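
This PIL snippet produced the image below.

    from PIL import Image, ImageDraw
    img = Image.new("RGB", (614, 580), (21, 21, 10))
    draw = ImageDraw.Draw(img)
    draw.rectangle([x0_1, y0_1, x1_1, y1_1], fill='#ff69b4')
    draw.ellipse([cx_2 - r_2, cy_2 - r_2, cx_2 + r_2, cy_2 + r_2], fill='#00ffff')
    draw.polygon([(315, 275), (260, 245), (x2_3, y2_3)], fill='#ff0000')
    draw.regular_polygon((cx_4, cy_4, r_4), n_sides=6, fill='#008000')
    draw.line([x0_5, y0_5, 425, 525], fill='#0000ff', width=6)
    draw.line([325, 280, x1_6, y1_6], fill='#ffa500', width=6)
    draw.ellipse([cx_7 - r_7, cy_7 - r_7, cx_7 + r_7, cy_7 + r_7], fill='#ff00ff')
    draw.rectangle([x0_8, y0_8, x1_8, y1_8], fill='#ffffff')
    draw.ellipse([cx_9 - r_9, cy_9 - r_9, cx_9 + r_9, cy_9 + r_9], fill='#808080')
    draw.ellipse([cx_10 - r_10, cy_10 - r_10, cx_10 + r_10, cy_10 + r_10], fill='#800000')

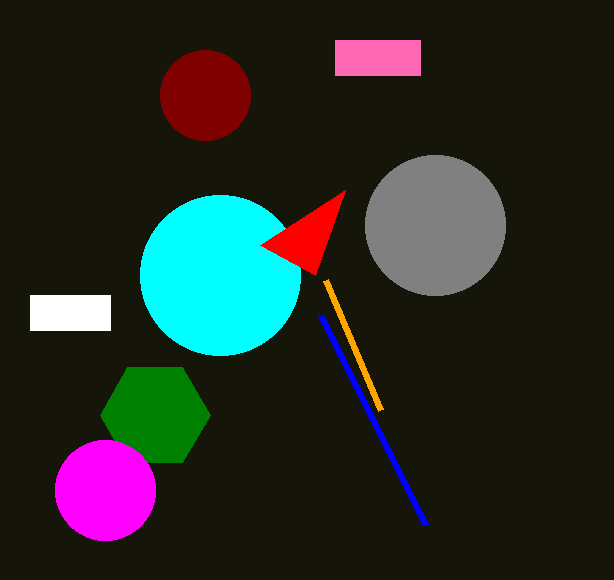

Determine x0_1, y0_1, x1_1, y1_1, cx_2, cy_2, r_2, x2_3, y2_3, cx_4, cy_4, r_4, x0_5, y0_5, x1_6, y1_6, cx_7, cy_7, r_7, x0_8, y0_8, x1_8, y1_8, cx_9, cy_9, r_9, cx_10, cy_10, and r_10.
x0_1 = 335; y0_1 = 40; x1_1 = 420; y1_1 = 75; cx_2 = 220; cy_2 = 275; r_2 = 80; x2_3 = 345; y2_3 = 190; cx_4 = 155; cy_4 = 415; r_4 = 55; x0_5 = 320; y0_5 = 315; x1_6 = 380; y1_6 = 410; cx_7 = 105; cy_7 = 490; r_7 = 50; x0_8 = 30; y0_8 = 295; x1_8 = 110; y1_8 = 330; cx_9 = 435; cy_9 = 225; r_9 = 70; cx_10 = 205; cy_10 = 95; r_10 = 45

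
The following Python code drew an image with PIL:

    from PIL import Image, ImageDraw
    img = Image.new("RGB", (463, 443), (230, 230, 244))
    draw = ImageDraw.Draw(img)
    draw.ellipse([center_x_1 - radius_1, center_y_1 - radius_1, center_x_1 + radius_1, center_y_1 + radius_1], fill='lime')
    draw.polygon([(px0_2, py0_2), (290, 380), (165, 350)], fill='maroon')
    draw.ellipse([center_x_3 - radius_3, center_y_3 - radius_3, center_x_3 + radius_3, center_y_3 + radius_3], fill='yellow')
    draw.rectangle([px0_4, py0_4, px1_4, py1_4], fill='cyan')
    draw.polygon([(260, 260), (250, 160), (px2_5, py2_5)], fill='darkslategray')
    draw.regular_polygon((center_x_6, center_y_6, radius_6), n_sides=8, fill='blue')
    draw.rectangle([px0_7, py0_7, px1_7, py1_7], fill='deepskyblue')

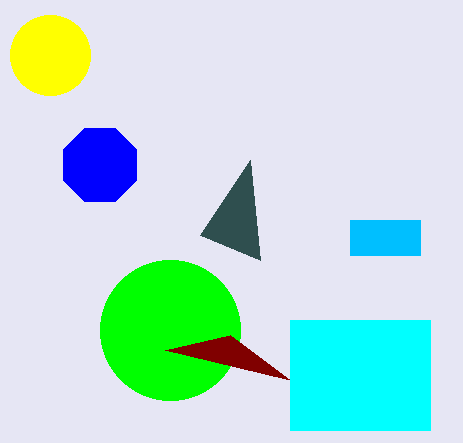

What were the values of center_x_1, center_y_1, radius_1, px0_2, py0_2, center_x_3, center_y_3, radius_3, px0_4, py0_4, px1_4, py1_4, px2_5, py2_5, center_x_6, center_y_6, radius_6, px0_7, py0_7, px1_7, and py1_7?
center_x_1 = 170
center_y_1 = 330
radius_1 = 70
px0_2 = 230
py0_2 = 335
center_x_3 = 50
center_y_3 = 55
radius_3 = 40
px0_4 = 290
py0_4 = 320
px1_4 = 430
py1_4 = 430
px2_5 = 200
py2_5 = 235
center_x_6 = 100
center_y_6 = 165
radius_6 = 40
px0_7 = 350
py0_7 = 220
px1_7 = 420
py1_7 = 255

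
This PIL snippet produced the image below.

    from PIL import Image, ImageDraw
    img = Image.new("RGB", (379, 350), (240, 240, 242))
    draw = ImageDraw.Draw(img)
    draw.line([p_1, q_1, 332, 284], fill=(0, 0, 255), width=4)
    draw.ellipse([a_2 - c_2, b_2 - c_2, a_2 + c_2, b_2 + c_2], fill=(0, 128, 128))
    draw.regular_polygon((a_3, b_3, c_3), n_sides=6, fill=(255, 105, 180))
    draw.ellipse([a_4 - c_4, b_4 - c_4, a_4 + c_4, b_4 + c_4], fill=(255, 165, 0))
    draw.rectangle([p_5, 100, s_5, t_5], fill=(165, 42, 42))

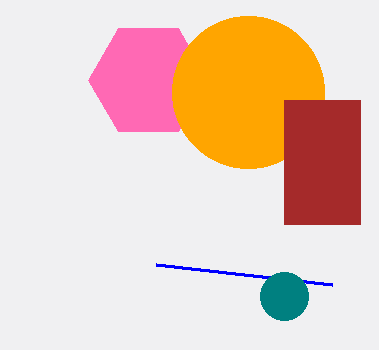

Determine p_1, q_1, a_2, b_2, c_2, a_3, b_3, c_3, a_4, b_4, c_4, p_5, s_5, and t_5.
p_1 = 156, q_1 = 264, a_2 = 284, b_2 = 296, c_2 = 24, a_3 = 148, b_3 = 80, c_3 = 60, a_4 = 248, b_4 = 92, c_4 = 76, p_5 = 284, s_5 = 360, t_5 = 224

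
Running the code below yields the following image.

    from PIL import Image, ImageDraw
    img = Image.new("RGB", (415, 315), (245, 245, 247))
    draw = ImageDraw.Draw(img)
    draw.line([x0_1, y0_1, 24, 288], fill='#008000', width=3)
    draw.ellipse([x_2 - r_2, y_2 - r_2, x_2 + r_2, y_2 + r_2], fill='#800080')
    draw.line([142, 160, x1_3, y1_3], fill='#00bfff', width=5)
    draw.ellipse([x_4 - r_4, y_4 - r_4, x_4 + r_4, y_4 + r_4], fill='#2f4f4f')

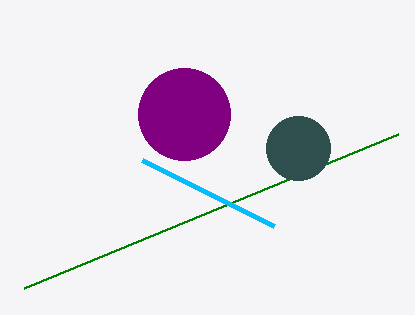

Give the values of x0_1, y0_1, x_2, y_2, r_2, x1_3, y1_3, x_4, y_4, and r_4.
x0_1 = 398
y0_1 = 134
x_2 = 184
y_2 = 114
r_2 = 46
x1_3 = 274
y1_3 = 226
x_4 = 298
y_4 = 148
r_4 = 32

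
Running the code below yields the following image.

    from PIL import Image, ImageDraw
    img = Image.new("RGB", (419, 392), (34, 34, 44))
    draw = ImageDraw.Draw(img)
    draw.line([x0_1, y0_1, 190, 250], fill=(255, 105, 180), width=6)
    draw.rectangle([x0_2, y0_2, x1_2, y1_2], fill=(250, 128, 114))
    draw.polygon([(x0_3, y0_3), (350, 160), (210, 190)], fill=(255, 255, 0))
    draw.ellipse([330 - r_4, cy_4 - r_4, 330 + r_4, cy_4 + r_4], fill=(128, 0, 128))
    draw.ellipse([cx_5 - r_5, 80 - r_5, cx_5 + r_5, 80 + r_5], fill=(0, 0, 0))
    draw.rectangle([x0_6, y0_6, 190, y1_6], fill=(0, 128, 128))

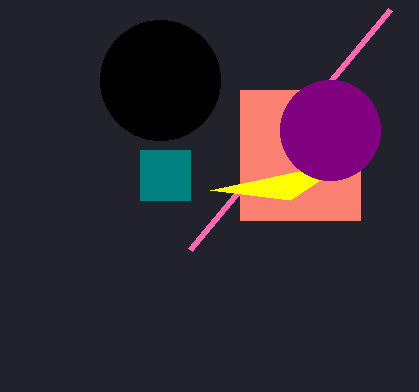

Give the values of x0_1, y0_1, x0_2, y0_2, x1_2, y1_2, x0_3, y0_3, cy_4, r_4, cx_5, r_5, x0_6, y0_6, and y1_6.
x0_1 = 390, y0_1 = 10, x0_2 = 240, y0_2 = 90, x1_2 = 360, y1_2 = 220, x0_3 = 290, y0_3 = 200, cy_4 = 130, r_4 = 50, cx_5 = 160, r_5 = 60, x0_6 = 140, y0_6 = 150, y1_6 = 200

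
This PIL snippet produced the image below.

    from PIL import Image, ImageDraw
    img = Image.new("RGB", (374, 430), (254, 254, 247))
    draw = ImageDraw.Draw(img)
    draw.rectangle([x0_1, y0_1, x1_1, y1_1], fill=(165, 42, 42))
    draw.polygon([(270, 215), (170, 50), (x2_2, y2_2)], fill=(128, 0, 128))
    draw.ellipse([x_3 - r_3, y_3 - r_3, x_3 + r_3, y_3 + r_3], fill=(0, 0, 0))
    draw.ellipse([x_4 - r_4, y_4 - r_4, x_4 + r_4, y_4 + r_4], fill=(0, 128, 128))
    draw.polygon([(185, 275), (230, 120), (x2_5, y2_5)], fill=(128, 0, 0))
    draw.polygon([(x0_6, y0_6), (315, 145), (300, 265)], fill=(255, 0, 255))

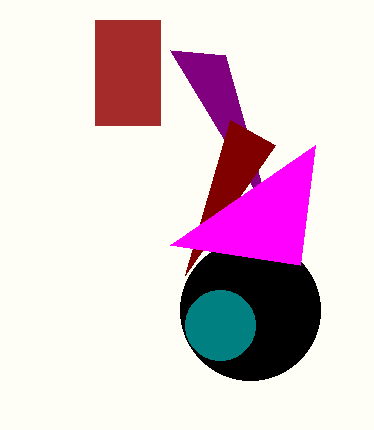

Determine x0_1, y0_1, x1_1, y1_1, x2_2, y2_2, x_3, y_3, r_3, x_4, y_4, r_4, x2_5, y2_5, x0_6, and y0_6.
x0_1 = 95; y0_1 = 20; x1_1 = 160; y1_1 = 125; x2_2 = 225; y2_2 = 55; x_3 = 250; y_3 = 310; r_3 = 70; x_4 = 220; y_4 = 325; r_4 = 35; x2_5 = 275; y2_5 = 145; x0_6 = 170; y0_6 = 245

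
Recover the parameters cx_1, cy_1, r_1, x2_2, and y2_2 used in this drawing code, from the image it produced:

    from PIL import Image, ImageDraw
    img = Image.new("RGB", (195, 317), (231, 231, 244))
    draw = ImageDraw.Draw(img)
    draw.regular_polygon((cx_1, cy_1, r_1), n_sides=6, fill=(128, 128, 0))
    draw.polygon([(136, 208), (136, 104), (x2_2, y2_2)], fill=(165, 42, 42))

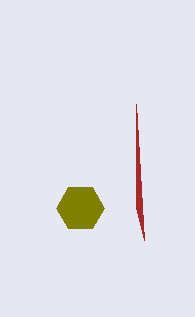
cx_1 = 80
cy_1 = 208
r_1 = 24
x2_2 = 144
y2_2 = 240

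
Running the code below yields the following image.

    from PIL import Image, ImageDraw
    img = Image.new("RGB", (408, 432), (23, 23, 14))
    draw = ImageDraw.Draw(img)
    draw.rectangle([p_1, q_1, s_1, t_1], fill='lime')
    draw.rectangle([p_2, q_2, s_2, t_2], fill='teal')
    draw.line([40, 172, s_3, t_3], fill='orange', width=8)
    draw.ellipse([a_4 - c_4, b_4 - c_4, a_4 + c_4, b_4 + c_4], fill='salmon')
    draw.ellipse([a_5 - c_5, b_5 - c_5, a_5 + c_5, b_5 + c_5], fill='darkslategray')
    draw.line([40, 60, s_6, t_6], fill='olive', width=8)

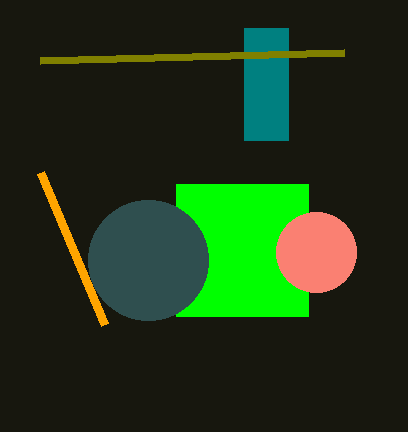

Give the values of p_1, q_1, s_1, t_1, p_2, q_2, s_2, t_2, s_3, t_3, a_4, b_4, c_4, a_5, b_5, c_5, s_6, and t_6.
p_1 = 176, q_1 = 184, s_1 = 308, t_1 = 316, p_2 = 244, q_2 = 28, s_2 = 288, t_2 = 140, s_3 = 104, t_3 = 324, a_4 = 316, b_4 = 252, c_4 = 40, a_5 = 148, b_5 = 260, c_5 = 60, s_6 = 344, t_6 = 52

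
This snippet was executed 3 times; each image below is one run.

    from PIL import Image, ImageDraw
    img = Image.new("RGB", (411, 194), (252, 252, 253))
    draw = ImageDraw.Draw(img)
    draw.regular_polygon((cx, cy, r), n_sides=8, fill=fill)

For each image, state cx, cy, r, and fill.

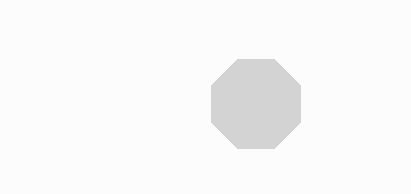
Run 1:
cx = 256
cy = 104
r = 48
fill = 'lightgray'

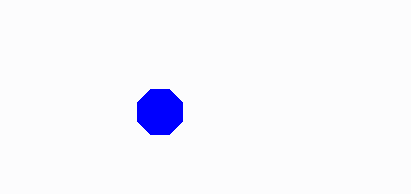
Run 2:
cx = 160
cy = 112
r = 24
fill = 'blue'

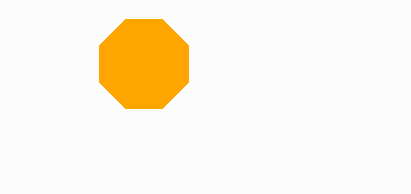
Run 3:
cx = 144, cy = 64, r = 48, fill = 'orange'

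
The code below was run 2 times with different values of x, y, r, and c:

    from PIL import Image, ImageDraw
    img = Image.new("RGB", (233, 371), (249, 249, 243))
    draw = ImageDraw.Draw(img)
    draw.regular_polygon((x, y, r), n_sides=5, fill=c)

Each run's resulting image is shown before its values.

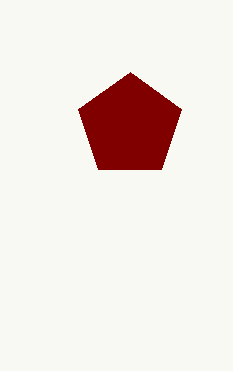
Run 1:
x = 130; y = 126; r = 54; c = 'maroon'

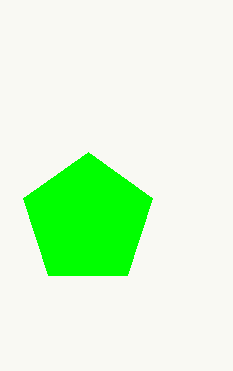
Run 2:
x = 88; y = 220; r = 68; c = 'lime'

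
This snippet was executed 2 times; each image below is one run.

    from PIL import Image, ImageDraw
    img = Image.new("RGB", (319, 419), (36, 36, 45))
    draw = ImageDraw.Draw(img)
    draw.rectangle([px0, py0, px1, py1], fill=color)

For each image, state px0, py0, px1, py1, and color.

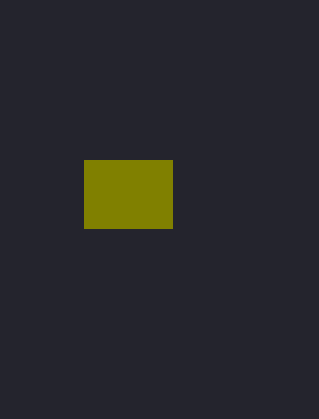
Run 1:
px0 = 84; py0 = 160; px1 = 172; py1 = 228; color = 'olive'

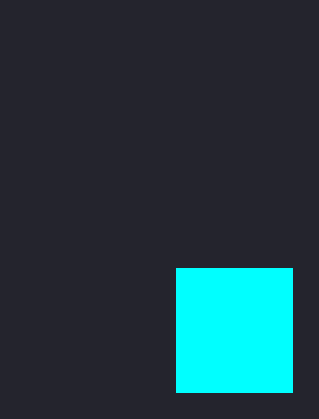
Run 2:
px0 = 176; py0 = 268; px1 = 292; py1 = 392; color = 'cyan'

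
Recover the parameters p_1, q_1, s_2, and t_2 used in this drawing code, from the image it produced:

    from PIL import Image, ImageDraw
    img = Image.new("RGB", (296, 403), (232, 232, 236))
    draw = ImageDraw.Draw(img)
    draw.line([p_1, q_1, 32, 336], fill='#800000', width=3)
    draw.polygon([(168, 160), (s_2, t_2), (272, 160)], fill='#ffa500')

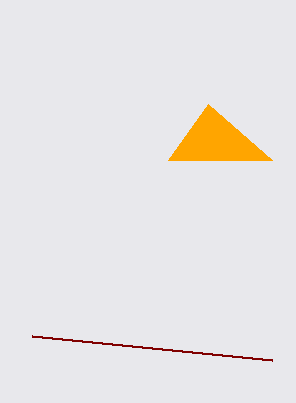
p_1 = 272, q_1 = 360, s_2 = 208, t_2 = 104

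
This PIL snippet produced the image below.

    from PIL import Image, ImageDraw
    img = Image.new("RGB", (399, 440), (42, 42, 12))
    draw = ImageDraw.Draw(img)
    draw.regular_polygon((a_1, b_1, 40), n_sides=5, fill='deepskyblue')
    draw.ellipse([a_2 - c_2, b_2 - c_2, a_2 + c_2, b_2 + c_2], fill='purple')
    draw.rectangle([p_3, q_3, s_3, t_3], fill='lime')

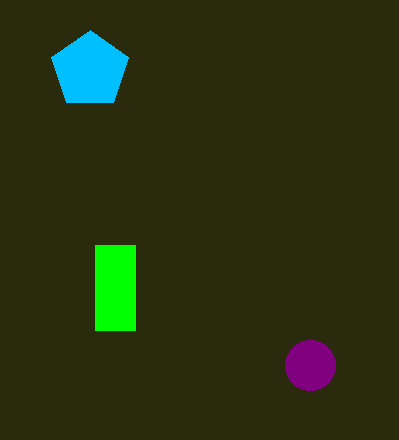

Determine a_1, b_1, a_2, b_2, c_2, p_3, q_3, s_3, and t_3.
a_1 = 90; b_1 = 70; a_2 = 310; b_2 = 365; c_2 = 25; p_3 = 95; q_3 = 245; s_3 = 135; t_3 = 330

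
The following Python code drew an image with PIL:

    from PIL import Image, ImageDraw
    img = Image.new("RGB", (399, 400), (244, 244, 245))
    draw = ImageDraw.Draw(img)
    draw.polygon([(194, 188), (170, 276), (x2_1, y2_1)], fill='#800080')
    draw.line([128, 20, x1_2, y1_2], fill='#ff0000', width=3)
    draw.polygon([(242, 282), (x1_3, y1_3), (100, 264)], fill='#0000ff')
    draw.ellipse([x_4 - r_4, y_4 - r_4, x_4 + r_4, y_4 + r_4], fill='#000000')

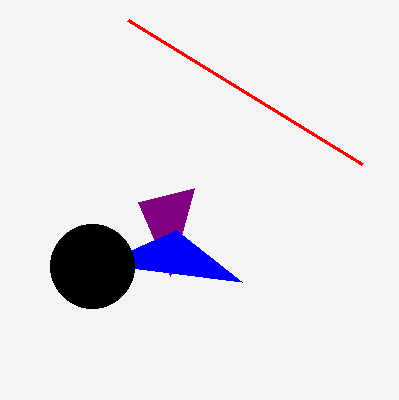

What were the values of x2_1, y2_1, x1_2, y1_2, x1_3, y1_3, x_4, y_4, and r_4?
x2_1 = 138; y2_1 = 202; x1_2 = 362; y1_2 = 164; x1_3 = 176; y1_3 = 230; x_4 = 92; y_4 = 266; r_4 = 42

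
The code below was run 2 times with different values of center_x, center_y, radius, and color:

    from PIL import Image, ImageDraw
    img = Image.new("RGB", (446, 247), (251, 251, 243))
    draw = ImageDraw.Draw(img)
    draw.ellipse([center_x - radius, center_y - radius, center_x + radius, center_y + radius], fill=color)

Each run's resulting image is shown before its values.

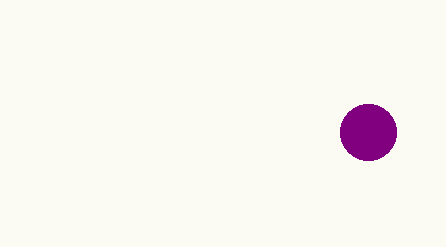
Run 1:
center_x = 368
center_y = 132
radius = 28
color = 'purple'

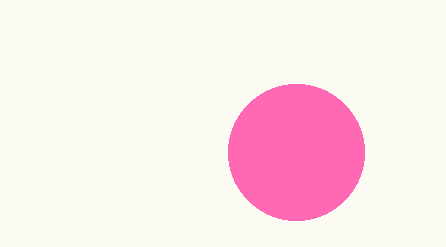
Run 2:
center_x = 296
center_y = 152
radius = 68
color = 'hotpink'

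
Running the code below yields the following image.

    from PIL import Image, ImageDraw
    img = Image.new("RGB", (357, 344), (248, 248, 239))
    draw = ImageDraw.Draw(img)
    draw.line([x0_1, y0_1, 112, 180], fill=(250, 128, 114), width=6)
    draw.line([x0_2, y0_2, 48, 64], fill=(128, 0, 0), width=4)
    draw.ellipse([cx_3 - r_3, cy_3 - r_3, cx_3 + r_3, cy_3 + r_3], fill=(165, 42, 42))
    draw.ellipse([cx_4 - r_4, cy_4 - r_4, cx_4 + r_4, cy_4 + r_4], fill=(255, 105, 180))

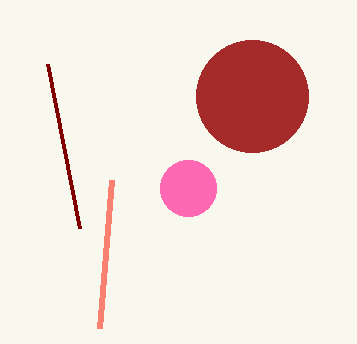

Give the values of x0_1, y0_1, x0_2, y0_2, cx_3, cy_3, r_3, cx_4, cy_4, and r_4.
x0_1 = 100, y0_1 = 328, x0_2 = 80, y0_2 = 228, cx_3 = 252, cy_3 = 96, r_3 = 56, cx_4 = 188, cy_4 = 188, r_4 = 28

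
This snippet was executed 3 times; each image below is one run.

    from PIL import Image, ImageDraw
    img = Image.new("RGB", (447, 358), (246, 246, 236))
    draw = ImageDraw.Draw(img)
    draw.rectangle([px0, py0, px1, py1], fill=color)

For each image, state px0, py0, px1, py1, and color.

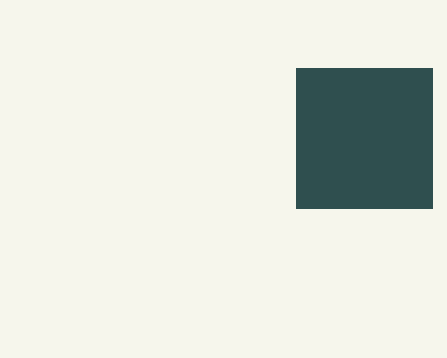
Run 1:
px0 = 296; py0 = 68; px1 = 432; py1 = 208; color = 'darkslategray'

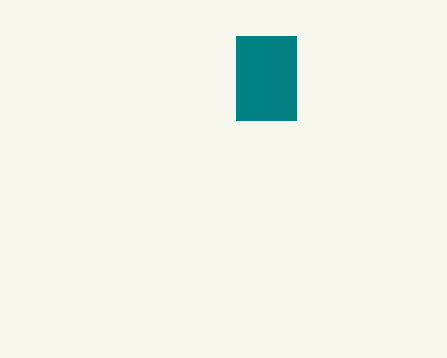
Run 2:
px0 = 236; py0 = 36; px1 = 296; py1 = 120; color = 'teal'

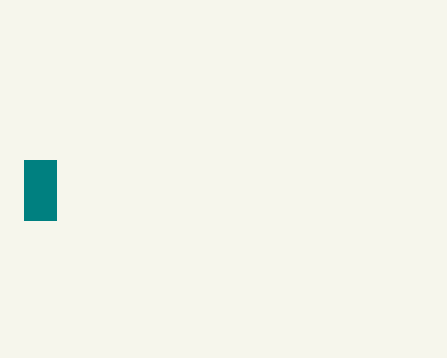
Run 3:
px0 = 24; py0 = 160; px1 = 56; py1 = 220; color = 'teal'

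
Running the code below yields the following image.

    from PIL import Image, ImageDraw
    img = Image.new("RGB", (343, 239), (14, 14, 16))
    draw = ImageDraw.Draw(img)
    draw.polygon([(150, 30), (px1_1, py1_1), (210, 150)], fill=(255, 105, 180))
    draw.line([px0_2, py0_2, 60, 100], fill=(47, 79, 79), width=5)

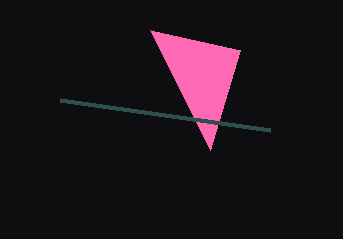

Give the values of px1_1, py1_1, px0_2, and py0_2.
px1_1 = 240, py1_1 = 50, px0_2 = 270, py0_2 = 130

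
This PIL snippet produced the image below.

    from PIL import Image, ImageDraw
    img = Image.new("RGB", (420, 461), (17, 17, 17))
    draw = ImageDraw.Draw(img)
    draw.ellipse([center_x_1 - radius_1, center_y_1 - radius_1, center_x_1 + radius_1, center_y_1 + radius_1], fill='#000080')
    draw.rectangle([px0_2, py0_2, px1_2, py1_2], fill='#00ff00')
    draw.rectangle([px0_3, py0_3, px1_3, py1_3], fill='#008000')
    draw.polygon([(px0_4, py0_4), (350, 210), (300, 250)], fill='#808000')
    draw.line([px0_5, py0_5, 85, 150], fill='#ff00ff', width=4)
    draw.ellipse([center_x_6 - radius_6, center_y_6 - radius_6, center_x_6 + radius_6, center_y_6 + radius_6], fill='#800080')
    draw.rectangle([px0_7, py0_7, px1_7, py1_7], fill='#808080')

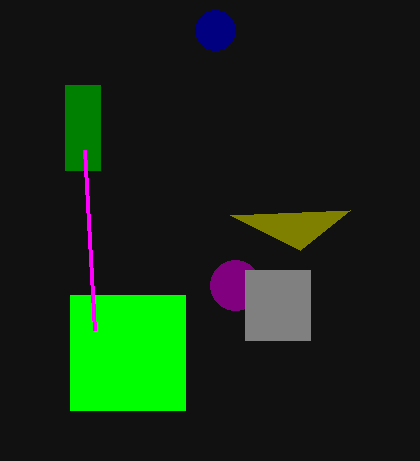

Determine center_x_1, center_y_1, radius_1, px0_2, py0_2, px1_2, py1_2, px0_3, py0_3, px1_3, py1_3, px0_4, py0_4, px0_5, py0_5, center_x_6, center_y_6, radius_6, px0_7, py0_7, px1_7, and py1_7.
center_x_1 = 215
center_y_1 = 30
radius_1 = 20
px0_2 = 70
py0_2 = 295
px1_2 = 185
py1_2 = 410
px0_3 = 65
py0_3 = 85
px1_3 = 100
py1_3 = 170
px0_4 = 230
py0_4 = 215
px0_5 = 95
py0_5 = 330
center_x_6 = 235
center_y_6 = 285
radius_6 = 25
px0_7 = 245
py0_7 = 270
px1_7 = 310
py1_7 = 340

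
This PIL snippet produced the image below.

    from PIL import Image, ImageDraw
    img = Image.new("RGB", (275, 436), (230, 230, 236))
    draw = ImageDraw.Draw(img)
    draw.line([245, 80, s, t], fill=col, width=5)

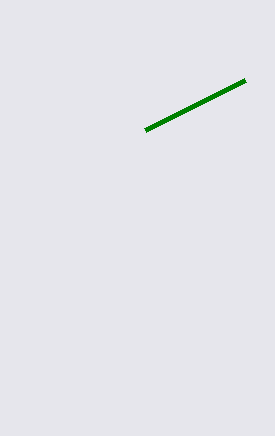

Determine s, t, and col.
s = 145; t = 130; col = 'green'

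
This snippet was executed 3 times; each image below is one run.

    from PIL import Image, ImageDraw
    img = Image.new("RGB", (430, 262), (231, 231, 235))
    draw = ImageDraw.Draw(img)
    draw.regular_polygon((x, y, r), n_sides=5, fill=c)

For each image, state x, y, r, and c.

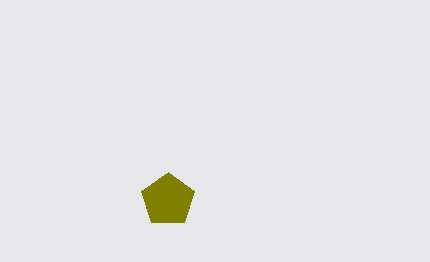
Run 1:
x = 168; y = 200; r = 28; c = 'olive'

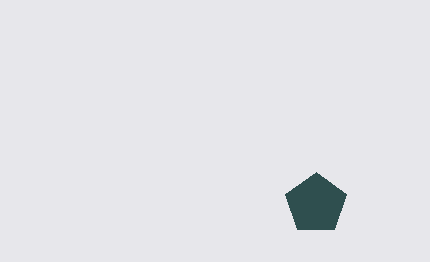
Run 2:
x = 316
y = 204
r = 32
c = 'darkslategray'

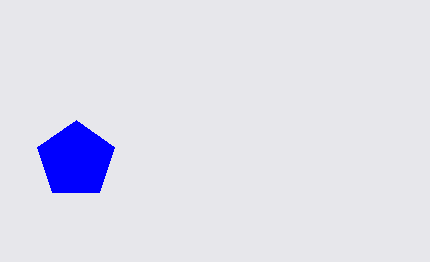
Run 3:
x = 76
y = 160
r = 40
c = 'blue'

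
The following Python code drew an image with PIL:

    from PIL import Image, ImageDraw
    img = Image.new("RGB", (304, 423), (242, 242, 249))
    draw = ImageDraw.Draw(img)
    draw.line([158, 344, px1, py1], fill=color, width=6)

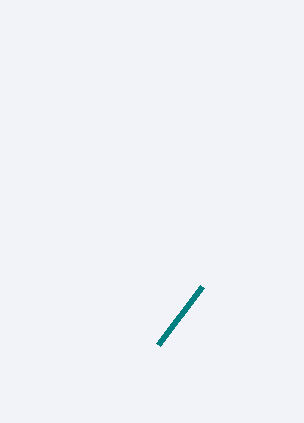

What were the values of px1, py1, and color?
px1 = 202
py1 = 286
color = 'teal'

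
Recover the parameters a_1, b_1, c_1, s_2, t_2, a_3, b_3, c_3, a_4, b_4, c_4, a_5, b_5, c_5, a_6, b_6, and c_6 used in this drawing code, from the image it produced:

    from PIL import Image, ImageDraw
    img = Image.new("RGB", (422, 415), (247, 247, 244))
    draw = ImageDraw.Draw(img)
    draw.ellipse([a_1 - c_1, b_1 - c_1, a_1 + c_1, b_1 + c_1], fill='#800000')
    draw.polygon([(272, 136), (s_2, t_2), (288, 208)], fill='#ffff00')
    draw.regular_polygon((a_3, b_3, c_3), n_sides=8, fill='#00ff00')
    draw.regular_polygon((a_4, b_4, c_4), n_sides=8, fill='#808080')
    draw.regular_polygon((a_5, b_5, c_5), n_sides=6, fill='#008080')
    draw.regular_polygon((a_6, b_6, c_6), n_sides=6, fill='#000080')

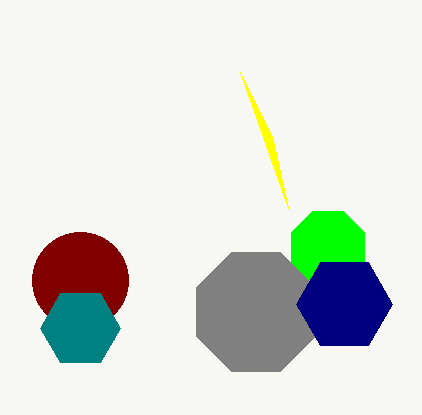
a_1 = 80; b_1 = 280; c_1 = 48; s_2 = 240; t_2 = 72; a_3 = 328; b_3 = 248; c_3 = 40; a_4 = 256; b_4 = 312; c_4 = 64; a_5 = 80; b_5 = 328; c_5 = 40; a_6 = 344; b_6 = 304; c_6 = 48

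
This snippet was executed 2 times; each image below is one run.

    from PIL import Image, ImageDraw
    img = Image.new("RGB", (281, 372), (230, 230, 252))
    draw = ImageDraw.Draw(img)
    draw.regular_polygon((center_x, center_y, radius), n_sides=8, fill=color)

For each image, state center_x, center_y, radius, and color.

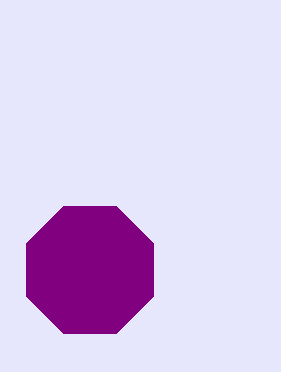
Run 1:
center_x = 90, center_y = 270, radius = 69, color = 'purple'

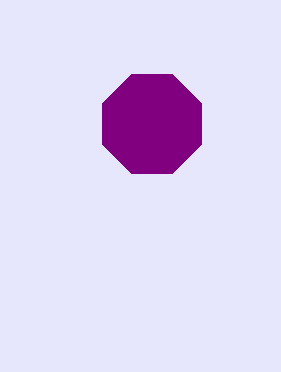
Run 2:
center_x = 152
center_y = 124
radius = 54
color = 'purple'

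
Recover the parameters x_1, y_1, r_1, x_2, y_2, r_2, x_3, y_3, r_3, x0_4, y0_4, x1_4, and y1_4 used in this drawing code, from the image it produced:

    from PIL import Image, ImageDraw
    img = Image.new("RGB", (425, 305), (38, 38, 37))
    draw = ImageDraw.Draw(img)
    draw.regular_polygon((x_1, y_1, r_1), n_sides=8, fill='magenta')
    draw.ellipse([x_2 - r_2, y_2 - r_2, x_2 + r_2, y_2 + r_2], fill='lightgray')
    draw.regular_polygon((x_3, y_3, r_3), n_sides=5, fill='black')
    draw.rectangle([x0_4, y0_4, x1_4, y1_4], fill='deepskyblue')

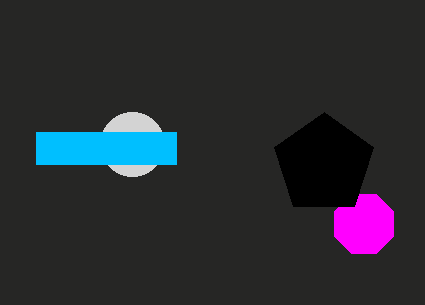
x_1 = 364, y_1 = 224, r_1 = 32, x_2 = 132, y_2 = 144, r_2 = 32, x_3 = 324, y_3 = 164, r_3 = 52, x0_4 = 36, y0_4 = 132, x1_4 = 176, y1_4 = 164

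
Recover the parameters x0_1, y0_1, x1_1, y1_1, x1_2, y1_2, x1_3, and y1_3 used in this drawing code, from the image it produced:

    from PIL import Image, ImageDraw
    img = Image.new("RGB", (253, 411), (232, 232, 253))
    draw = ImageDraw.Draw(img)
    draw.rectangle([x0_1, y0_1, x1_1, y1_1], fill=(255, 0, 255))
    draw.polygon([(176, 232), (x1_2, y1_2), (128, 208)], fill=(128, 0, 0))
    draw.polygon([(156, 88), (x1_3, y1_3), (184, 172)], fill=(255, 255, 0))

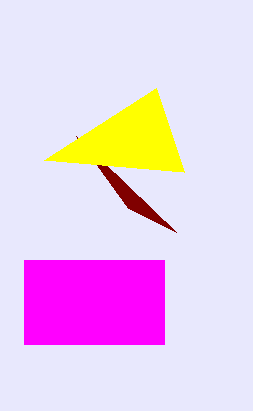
x0_1 = 24, y0_1 = 260, x1_1 = 164, y1_1 = 344, x1_2 = 76, y1_2 = 136, x1_3 = 44, y1_3 = 160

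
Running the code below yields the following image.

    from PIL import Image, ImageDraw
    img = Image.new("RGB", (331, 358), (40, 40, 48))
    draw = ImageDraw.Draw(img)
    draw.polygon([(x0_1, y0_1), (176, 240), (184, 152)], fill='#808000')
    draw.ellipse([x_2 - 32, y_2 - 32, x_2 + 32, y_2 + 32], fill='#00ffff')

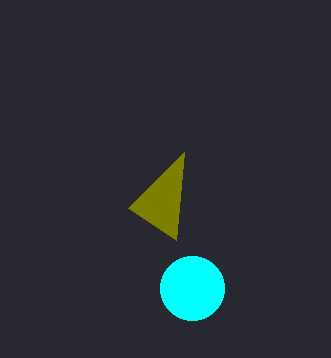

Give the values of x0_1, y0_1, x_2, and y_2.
x0_1 = 128; y0_1 = 208; x_2 = 192; y_2 = 288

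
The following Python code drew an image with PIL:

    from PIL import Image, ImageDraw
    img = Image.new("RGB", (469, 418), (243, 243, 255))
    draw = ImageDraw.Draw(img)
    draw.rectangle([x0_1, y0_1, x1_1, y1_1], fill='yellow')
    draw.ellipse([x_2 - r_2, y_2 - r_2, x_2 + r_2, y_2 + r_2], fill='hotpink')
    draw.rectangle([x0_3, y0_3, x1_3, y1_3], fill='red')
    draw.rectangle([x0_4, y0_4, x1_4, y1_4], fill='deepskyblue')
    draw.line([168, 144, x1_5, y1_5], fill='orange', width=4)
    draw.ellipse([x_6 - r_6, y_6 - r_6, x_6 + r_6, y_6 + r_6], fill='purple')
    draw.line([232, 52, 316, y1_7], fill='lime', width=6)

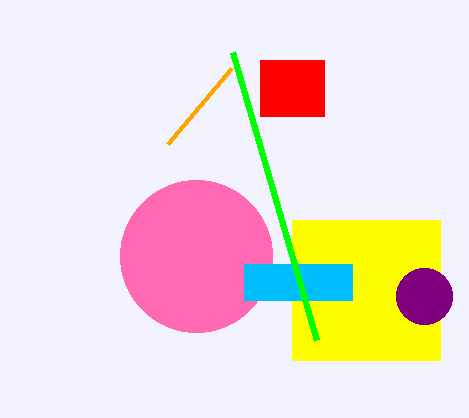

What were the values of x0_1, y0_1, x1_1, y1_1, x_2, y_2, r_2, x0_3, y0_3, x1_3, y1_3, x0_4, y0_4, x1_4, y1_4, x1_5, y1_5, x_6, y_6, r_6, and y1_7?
x0_1 = 292; y0_1 = 220; x1_1 = 440; y1_1 = 360; x_2 = 196; y_2 = 256; r_2 = 76; x0_3 = 260; y0_3 = 60; x1_3 = 324; y1_3 = 116; x0_4 = 244; y0_4 = 264; x1_4 = 352; y1_4 = 300; x1_5 = 232; y1_5 = 68; x_6 = 424; y_6 = 296; r_6 = 28; y1_7 = 340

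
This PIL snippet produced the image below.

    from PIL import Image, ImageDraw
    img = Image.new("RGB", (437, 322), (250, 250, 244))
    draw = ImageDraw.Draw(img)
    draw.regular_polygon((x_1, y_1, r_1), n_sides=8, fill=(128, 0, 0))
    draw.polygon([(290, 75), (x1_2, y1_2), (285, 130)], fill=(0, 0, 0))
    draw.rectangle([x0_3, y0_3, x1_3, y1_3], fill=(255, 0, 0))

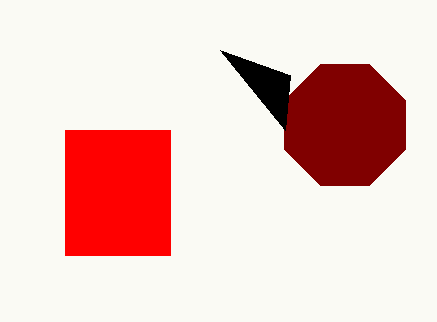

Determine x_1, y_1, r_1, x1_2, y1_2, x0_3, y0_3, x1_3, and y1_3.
x_1 = 345, y_1 = 125, r_1 = 65, x1_2 = 220, y1_2 = 50, x0_3 = 65, y0_3 = 130, x1_3 = 170, y1_3 = 255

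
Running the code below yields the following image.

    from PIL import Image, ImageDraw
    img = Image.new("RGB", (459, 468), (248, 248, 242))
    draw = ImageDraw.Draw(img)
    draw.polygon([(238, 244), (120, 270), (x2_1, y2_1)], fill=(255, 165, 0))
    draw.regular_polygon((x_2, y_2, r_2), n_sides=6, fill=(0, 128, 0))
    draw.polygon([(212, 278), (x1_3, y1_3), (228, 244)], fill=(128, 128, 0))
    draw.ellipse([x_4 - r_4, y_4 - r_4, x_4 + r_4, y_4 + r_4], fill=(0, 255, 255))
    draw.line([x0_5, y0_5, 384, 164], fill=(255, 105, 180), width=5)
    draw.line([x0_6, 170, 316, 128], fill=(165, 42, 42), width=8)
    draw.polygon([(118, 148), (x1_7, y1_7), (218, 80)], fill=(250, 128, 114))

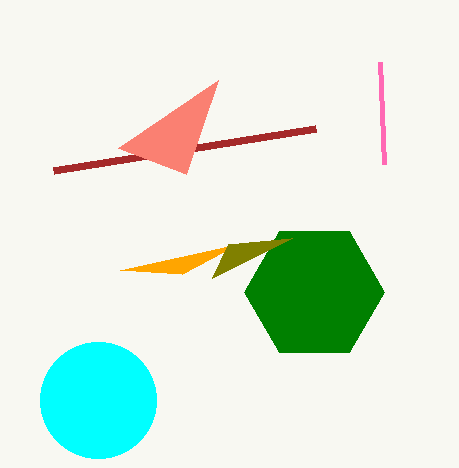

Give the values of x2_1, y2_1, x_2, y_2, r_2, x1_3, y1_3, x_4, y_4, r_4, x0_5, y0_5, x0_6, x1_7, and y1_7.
x2_1 = 182
y2_1 = 274
x_2 = 314
y_2 = 292
r_2 = 70
x1_3 = 292
y1_3 = 238
x_4 = 98
y_4 = 400
r_4 = 58
x0_5 = 380
y0_5 = 62
x0_6 = 54
x1_7 = 186
y1_7 = 174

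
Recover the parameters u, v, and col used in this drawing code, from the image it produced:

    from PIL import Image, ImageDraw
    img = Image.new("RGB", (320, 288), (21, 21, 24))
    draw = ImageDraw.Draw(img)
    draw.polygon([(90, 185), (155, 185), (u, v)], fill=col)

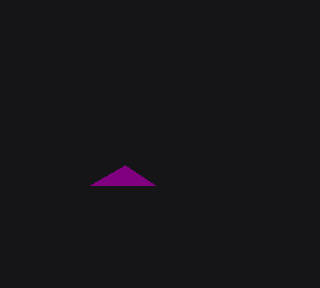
u = 125, v = 165, col = 'purple'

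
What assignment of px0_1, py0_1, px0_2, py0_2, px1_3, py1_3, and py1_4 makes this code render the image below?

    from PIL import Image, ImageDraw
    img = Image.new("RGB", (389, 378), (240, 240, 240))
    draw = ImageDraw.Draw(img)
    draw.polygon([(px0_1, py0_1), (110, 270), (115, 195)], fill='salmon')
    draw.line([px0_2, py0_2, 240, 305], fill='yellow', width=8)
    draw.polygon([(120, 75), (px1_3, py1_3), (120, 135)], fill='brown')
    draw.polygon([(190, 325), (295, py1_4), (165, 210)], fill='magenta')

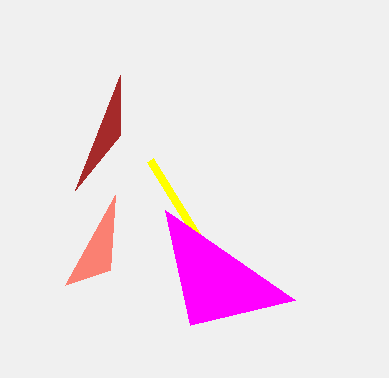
px0_1 = 65, py0_1 = 285, px0_2 = 150, py0_2 = 160, px1_3 = 75, py1_3 = 190, py1_4 = 300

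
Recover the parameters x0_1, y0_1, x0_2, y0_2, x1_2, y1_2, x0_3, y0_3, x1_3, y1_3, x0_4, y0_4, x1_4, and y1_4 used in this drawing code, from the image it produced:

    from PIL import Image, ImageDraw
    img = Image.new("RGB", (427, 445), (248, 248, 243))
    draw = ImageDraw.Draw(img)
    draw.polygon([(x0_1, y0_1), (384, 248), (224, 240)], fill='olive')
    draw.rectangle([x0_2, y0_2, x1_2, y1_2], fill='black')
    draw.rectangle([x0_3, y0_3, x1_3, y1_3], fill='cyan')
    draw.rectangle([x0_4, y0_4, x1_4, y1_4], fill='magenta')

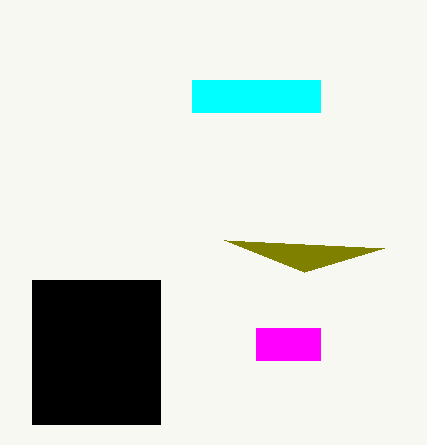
x0_1 = 304, y0_1 = 272, x0_2 = 32, y0_2 = 280, x1_2 = 160, y1_2 = 424, x0_3 = 192, y0_3 = 80, x1_3 = 320, y1_3 = 112, x0_4 = 256, y0_4 = 328, x1_4 = 320, y1_4 = 360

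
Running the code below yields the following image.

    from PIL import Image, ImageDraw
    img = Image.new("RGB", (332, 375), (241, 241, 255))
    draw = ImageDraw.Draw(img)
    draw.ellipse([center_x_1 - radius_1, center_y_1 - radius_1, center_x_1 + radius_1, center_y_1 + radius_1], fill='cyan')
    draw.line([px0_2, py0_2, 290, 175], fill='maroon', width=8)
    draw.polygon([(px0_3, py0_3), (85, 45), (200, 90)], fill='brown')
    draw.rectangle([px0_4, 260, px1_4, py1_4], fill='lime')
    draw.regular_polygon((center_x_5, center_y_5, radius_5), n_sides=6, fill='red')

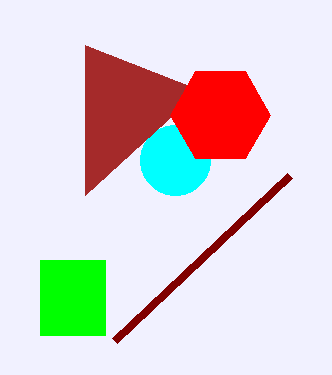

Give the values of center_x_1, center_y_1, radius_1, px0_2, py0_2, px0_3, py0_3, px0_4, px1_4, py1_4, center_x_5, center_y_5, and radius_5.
center_x_1 = 175
center_y_1 = 160
radius_1 = 35
px0_2 = 115
py0_2 = 340
px0_3 = 85
py0_3 = 195
px0_4 = 40
px1_4 = 105
py1_4 = 335
center_x_5 = 220
center_y_5 = 115
radius_5 = 50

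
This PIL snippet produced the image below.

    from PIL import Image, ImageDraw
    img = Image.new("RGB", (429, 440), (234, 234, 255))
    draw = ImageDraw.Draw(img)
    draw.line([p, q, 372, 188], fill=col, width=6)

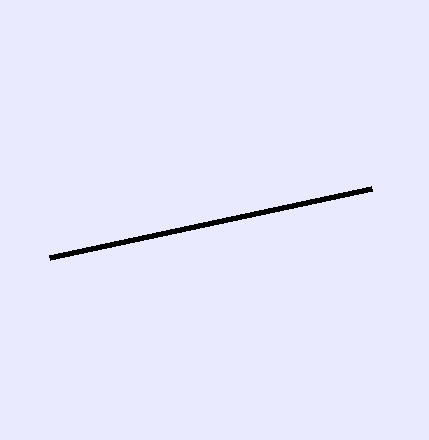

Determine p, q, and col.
p = 50; q = 257; col = 'black'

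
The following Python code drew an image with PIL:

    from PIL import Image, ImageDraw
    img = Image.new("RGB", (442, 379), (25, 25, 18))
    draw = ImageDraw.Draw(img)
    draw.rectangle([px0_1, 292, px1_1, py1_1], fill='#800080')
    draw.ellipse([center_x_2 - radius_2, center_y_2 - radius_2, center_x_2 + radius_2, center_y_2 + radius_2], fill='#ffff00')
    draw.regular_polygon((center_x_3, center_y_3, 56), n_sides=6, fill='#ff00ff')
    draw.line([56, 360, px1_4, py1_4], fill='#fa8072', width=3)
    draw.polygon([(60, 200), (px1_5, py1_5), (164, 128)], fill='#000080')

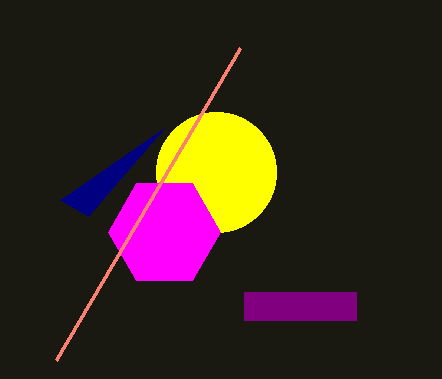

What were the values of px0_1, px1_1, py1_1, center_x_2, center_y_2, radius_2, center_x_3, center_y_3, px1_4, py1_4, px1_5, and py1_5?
px0_1 = 244
px1_1 = 356
py1_1 = 320
center_x_2 = 216
center_y_2 = 172
radius_2 = 60
center_x_3 = 164
center_y_3 = 232
px1_4 = 240
py1_4 = 48
px1_5 = 88
py1_5 = 216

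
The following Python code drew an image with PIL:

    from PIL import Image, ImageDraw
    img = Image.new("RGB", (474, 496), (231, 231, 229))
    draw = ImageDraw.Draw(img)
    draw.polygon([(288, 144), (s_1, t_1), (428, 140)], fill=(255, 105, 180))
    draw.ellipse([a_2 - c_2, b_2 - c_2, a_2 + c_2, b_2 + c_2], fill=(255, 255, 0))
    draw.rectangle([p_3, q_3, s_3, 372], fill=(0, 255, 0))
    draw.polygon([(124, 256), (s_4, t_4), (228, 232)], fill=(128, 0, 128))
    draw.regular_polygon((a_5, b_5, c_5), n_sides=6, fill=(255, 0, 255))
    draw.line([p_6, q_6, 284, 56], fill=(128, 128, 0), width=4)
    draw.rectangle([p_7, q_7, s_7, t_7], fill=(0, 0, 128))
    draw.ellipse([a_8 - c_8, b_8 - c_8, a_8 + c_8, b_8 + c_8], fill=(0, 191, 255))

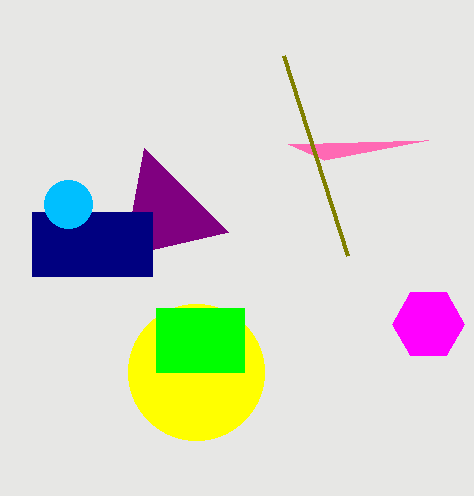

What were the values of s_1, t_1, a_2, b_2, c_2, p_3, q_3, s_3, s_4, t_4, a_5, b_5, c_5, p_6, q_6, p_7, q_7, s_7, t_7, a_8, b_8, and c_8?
s_1 = 324; t_1 = 160; a_2 = 196; b_2 = 372; c_2 = 68; p_3 = 156; q_3 = 308; s_3 = 244; s_4 = 144; t_4 = 148; a_5 = 428; b_5 = 324; c_5 = 36; p_6 = 348; q_6 = 256; p_7 = 32; q_7 = 212; s_7 = 152; t_7 = 276; a_8 = 68; b_8 = 204; c_8 = 24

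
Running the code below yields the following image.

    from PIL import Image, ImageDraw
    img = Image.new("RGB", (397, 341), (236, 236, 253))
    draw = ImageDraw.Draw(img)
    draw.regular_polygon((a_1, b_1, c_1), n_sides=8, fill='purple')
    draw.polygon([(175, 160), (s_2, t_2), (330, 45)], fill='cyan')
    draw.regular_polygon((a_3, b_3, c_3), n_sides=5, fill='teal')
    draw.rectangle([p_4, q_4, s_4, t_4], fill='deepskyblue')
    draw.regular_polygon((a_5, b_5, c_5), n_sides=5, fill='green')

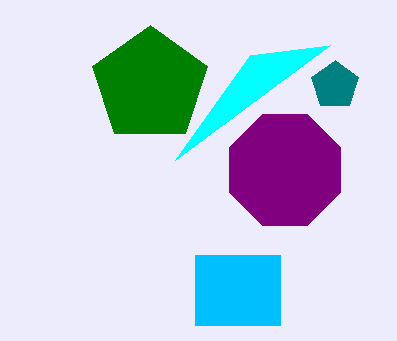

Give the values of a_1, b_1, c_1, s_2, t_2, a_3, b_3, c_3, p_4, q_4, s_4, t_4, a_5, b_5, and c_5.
a_1 = 285; b_1 = 170; c_1 = 60; s_2 = 250; t_2 = 55; a_3 = 335; b_3 = 85; c_3 = 25; p_4 = 195; q_4 = 255; s_4 = 280; t_4 = 325; a_5 = 150; b_5 = 85; c_5 = 60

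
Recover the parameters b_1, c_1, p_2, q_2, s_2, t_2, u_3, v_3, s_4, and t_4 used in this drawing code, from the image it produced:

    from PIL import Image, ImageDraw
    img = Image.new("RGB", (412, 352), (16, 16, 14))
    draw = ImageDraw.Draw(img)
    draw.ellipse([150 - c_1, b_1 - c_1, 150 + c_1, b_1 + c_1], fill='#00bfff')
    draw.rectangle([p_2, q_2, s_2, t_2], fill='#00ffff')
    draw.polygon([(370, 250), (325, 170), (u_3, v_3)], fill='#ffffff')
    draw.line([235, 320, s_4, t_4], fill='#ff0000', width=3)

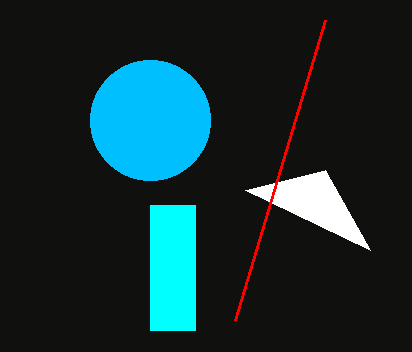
b_1 = 120, c_1 = 60, p_2 = 150, q_2 = 205, s_2 = 195, t_2 = 330, u_3 = 245, v_3 = 190, s_4 = 325, t_4 = 20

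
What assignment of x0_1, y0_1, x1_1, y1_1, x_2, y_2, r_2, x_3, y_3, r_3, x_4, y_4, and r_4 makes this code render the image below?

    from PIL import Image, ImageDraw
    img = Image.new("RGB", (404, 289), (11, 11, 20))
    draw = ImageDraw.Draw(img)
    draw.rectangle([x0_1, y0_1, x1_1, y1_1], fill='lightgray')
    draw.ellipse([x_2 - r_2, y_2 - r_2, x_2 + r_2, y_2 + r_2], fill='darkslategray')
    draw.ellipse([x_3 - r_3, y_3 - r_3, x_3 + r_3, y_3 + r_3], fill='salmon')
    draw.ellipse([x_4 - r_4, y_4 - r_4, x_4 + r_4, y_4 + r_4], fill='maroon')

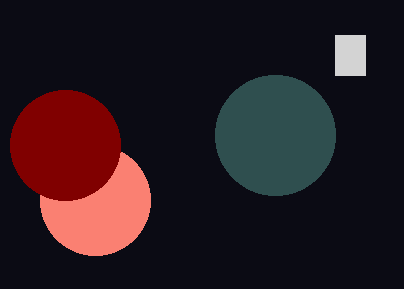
x0_1 = 335; y0_1 = 35; x1_1 = 365; y1_1 = 75; x_2 = 275; y_2 = 135; r_2 = 60; x_3 = 95; y_3 = 200; r_3 = 55; x_4 = 65; y_4 = 145; r_4 = 55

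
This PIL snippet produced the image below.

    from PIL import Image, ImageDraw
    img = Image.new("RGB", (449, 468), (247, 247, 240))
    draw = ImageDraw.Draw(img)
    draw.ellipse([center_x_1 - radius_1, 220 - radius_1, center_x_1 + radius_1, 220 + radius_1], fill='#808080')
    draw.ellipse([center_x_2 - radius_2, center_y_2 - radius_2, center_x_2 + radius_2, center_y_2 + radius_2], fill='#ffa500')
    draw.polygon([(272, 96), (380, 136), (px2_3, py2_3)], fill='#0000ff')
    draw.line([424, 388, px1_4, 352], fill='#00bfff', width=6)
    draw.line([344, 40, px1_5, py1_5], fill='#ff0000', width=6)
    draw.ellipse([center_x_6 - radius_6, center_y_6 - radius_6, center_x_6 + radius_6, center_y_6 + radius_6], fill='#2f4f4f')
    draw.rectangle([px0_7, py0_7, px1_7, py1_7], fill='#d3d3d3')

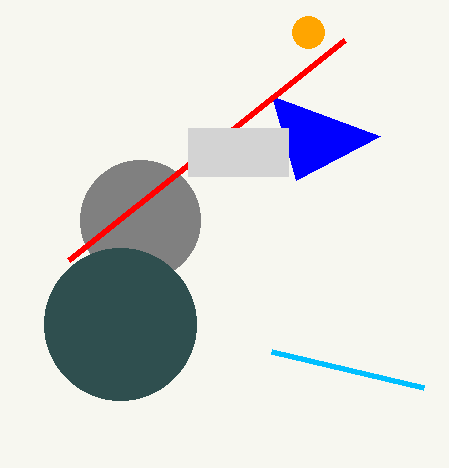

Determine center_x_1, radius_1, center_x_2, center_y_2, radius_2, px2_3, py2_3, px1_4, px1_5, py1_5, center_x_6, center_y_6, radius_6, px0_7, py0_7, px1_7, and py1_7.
center_x_1 = 140; radius_1 = 60; center_x_2 = 308; center_y_2 = 32; radius_2 = 16; px2_3 = 296; py2_3 = 180; px1_4 = 272; px1_5 = 68; py1_5 = 260; center_x_6 = 120; center_y_6 = 324; radius_6 = 76; px0_7 = 188; py0_7 = 128; px1_7 = 288; py1_7 = 176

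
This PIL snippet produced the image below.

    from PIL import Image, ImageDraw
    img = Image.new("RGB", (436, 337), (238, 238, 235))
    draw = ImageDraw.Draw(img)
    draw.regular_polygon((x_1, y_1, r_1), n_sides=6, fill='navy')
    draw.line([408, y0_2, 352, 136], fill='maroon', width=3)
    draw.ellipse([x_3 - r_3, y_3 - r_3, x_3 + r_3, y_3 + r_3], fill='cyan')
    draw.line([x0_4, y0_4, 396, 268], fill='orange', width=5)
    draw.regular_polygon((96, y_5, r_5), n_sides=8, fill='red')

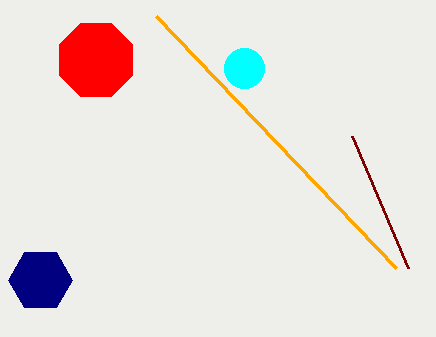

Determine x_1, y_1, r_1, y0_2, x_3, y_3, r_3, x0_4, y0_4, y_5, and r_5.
x_1 = 40; y_1 = 280; r_1 = 32; y0_2 = 268; x_3 = 244; y_3 = 68; r_3 = 20; x0_4 = 156; y0_4 = 16; y_5 = 60; r_5 = 40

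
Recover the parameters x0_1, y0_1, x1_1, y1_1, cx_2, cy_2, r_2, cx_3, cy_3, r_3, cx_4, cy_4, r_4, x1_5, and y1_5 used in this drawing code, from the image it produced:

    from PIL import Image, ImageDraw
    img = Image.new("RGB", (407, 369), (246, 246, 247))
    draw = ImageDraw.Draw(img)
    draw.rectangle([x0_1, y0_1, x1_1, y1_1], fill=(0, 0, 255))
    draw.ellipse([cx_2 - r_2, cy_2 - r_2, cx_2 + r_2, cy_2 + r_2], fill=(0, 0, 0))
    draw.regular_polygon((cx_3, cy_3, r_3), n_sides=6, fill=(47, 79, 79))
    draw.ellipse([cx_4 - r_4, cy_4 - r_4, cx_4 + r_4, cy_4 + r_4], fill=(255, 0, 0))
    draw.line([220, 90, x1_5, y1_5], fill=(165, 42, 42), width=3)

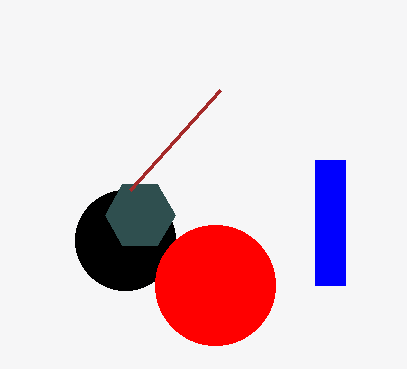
x0_1 = 315
y0_1 = 160
x1_1 = 345
y1_1 = 285
cx_2 = 125
cy_2 = 240
r_2 = 50
cx_3 = 140
cy_3 = 215
r_3 = 35
cx_4 = 215
cy_4 = 285
r_4 = 60
x1_5 = 130
y1_5 = 190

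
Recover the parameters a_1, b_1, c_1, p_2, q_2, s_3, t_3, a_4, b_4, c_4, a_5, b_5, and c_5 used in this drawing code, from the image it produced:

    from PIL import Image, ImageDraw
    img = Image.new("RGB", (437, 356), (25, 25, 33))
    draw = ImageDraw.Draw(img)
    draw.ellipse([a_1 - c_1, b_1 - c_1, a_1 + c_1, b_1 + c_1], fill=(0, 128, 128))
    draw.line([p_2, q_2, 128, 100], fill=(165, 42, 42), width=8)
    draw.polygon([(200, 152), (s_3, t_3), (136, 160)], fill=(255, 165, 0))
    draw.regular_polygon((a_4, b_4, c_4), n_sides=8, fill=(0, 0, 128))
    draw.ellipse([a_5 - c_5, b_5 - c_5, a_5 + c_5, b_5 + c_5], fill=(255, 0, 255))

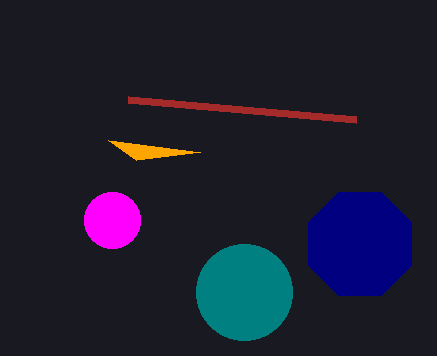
a_1 = 244
b_1 = 292
c_1 = 48
p_2 = 356
q_2 = 120
s_3 = 108
t_3 = 140
a_4 = 360
b_4 = 244
c_4 = 56
a_5 = 112
b_5 = 220
c_5 = 28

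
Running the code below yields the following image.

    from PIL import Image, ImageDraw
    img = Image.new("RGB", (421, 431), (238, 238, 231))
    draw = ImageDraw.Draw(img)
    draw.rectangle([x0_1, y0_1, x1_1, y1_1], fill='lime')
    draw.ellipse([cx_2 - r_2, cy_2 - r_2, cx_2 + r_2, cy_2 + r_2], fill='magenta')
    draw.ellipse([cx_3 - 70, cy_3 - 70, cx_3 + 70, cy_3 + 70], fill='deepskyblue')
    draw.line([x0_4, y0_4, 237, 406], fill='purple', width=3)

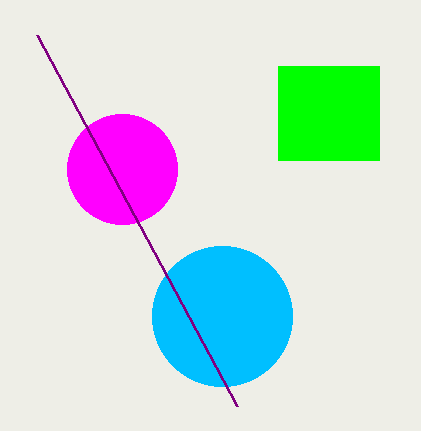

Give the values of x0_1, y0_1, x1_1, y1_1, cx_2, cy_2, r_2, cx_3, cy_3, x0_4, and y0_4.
x0_1 = 278; y0_1 = 66; x1_1 = 379; y1_1 = 160; cx_2 = 122; cy_2 = 169; r_2 = 55; cx_3 = 222; cy_3 = 316; x0_4 = 37; y0_4 = 35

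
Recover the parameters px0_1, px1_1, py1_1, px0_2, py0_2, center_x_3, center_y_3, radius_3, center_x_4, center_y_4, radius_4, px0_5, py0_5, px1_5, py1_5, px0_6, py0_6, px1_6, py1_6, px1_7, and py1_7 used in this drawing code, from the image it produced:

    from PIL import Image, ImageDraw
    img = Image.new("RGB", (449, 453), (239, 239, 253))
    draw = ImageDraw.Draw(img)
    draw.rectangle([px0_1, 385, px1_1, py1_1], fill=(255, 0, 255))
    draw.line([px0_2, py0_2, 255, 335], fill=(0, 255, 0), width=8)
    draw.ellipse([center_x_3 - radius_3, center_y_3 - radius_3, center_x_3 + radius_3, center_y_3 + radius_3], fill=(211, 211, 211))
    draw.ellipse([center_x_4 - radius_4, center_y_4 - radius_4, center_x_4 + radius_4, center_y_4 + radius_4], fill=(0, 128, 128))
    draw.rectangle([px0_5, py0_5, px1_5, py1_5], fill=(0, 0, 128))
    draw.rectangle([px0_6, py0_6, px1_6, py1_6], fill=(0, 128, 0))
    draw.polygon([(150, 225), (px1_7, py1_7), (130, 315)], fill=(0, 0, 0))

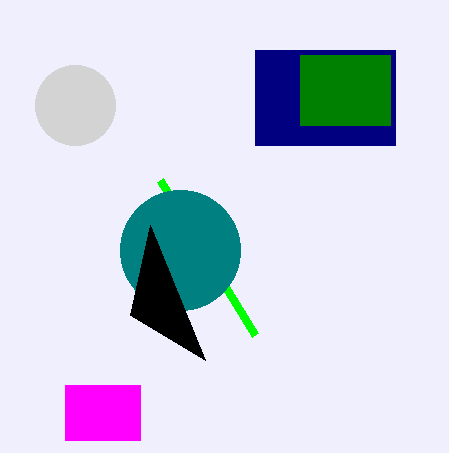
px0_1 = 65
px1_1 = 140
py1_1 = 440
px0_2 = 160
py0_2 = 180
center_x_3 = 75
center_y_3 = 105
radius_3 = 40
center_x_4 = 180
center_y_4 = 250
radius_4 = 60
px0_5 = 255
py0_5 = 50
px1_5 = 395
py1_5 = 145
px0_6 = 300
py0_6 = 55
px1_6 = 390
py1_6 = 125
px1_7 = 205
py1_7 = 360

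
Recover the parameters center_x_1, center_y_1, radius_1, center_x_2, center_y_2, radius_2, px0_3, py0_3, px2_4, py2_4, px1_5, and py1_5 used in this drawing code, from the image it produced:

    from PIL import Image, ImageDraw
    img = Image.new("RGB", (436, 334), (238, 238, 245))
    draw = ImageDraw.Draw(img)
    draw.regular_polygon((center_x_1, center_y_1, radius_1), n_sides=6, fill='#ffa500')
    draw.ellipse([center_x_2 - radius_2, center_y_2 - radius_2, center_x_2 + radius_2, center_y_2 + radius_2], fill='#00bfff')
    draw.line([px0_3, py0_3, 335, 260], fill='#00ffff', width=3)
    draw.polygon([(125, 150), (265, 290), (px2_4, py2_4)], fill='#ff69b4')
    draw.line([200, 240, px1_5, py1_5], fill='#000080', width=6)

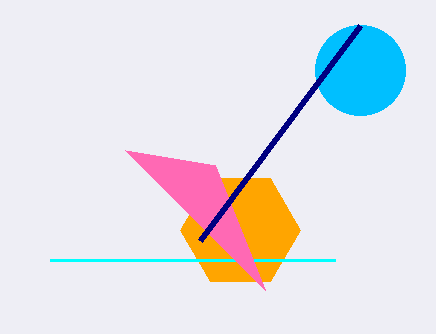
center_x_1 = 240, center_y_1 = 230, radius_1 = 60, center_x_2 = 360, center_y_2 = 70, radius_2 = 45, px0_3 = 50, py0_3 = 260, px2_4 = 215, py2_4 = 165, px1_5 = 360, py1_5 = 25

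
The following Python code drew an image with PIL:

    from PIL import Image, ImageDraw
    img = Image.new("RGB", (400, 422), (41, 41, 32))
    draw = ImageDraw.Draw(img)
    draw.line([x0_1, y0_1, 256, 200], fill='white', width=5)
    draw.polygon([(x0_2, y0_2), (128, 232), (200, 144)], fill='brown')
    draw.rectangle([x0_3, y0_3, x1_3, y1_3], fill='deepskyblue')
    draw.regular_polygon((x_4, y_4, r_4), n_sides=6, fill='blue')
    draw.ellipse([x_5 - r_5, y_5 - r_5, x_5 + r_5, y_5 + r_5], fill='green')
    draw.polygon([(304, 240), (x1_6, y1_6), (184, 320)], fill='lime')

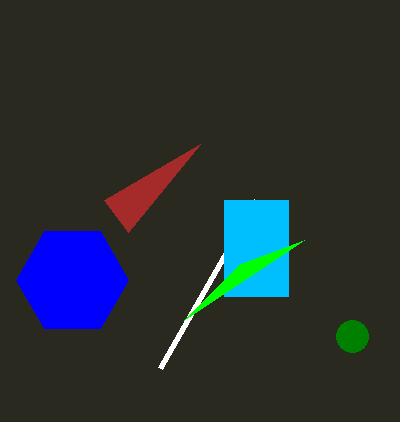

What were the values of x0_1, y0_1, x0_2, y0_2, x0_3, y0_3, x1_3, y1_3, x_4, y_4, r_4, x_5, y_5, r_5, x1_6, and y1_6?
x0_1 = 160, y0_1 = 368, x0_2 = 104, y0_2 = 200, x0_3 = 224, y0_3 = 200, x1_3 = 288, y1_3 = 296, x_4 = 72, y_4 = 280, r_4 = 56, x_5 = 352, y_5 = 336, r_5 = 16, x1_6 = 240, y1_6 = 264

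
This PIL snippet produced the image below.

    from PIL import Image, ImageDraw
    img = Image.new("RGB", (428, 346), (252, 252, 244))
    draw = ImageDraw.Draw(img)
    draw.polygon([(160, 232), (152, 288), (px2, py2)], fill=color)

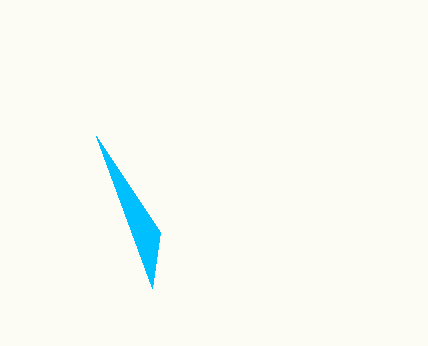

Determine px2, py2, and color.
px2 = 96; py2 = 136; color = 'deepskyblue'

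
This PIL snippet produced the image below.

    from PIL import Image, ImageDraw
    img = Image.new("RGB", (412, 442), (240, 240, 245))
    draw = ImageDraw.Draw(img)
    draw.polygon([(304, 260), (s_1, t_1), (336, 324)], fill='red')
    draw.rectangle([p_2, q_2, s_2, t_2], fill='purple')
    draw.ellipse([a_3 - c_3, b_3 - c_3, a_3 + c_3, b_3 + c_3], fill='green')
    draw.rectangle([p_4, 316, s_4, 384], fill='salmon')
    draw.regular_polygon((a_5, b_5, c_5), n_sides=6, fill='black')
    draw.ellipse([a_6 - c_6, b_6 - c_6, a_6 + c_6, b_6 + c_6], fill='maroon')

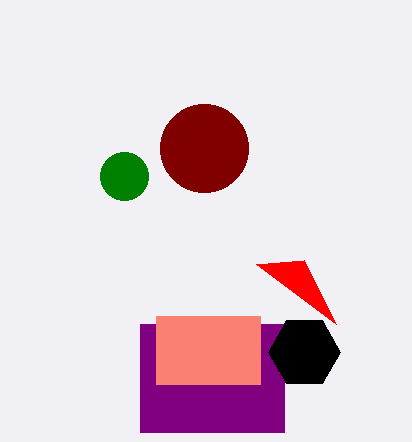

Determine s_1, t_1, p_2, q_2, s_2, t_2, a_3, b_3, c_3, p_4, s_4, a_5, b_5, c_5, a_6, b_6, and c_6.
s_1 = 256; t_1 = 264; p_2 = 140; q_2 = 324; s_2 = 284; t_2 = 432; a_3 = 124; b_3 = 176; c_3 = 24; p_4 = 156; s_4 = 260; a_5 = 304; b_5 = 352; c_5 = 36; a_6 = 204; b_6 = 148; c_6 = 44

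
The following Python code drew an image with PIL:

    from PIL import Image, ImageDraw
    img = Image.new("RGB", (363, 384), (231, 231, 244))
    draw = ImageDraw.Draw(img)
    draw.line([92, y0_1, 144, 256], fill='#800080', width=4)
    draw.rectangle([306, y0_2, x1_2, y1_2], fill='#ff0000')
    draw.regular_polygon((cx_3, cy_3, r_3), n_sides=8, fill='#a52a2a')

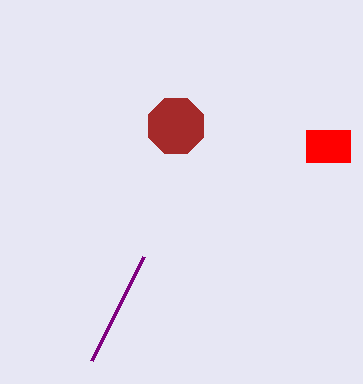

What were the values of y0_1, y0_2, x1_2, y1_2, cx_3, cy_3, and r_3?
y0_1 = 360
y0_2 = 130
x1_2 = 350
y1_2 = 162
cx_3 = 176
cy_3 = 126
r_3 = 30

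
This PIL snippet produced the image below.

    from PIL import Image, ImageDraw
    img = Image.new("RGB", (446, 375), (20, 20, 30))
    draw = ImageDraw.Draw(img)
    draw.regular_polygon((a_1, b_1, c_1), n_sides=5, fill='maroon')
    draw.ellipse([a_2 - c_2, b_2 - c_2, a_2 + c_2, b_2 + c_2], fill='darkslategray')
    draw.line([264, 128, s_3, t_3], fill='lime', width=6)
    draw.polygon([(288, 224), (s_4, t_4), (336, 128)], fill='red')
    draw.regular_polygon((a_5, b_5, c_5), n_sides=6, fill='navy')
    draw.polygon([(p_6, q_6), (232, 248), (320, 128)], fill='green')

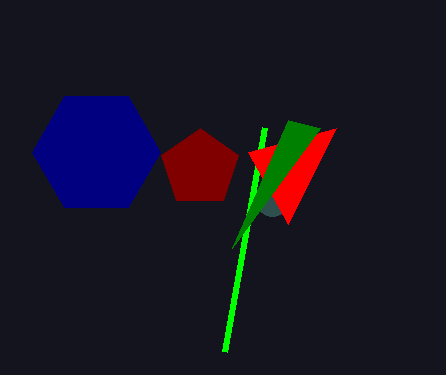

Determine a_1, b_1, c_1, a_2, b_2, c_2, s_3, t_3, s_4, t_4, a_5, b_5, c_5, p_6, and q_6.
a_1 = 200, b_1 = 168, c_1 = 40, a_2 = 272, b_2 = 200, c_2 = 16, s_3 = 224, t_3 = 352, s_4 = 248, t_4 = 152, a_5 = 96, b_5 = 152, c_5 = 64, p_6 = 288, q_6 = 120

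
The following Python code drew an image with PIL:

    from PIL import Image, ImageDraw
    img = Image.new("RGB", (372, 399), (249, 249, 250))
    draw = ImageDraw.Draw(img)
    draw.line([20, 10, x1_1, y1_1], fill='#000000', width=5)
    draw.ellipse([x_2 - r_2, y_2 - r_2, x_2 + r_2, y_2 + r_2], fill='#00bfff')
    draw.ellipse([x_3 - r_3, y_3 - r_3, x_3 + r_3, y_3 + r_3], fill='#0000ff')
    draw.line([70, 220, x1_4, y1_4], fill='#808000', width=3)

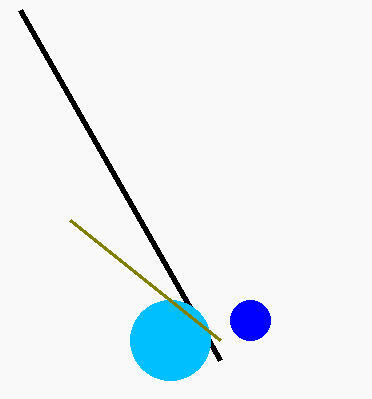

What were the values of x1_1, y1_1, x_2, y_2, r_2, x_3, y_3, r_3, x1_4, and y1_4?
x1_1 = 220
y1_1 = 360
x_2 = 170
y_2 = 340
r_2 = 40
x_3 = 250
y_3 = 320
r_3 = 20
x1_4 = 220
y1_4 = 340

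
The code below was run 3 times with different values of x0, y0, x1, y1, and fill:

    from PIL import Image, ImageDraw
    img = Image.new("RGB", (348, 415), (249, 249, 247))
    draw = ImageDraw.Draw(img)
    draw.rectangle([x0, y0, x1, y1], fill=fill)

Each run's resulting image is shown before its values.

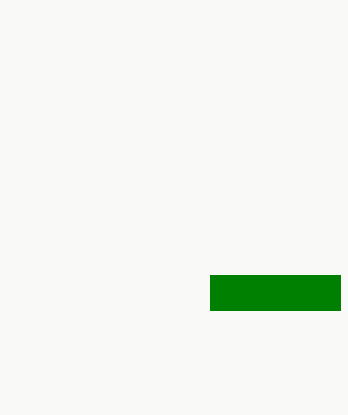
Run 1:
x0 = 210
y0 = 275
x1 = 340
y1 = 310
fill = 'green'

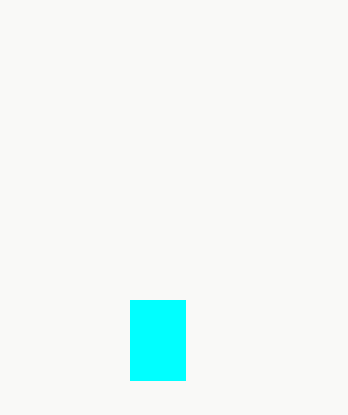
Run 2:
x0 = 130
y0 = 300
x1 = 185
y1 = 380
fill = 'cyan'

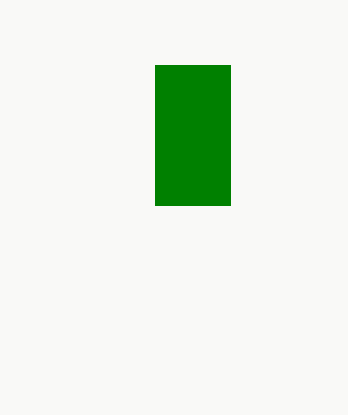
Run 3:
x0 = 155, y0 = 65, x1 = 230, y1 = 205, fill = 'green'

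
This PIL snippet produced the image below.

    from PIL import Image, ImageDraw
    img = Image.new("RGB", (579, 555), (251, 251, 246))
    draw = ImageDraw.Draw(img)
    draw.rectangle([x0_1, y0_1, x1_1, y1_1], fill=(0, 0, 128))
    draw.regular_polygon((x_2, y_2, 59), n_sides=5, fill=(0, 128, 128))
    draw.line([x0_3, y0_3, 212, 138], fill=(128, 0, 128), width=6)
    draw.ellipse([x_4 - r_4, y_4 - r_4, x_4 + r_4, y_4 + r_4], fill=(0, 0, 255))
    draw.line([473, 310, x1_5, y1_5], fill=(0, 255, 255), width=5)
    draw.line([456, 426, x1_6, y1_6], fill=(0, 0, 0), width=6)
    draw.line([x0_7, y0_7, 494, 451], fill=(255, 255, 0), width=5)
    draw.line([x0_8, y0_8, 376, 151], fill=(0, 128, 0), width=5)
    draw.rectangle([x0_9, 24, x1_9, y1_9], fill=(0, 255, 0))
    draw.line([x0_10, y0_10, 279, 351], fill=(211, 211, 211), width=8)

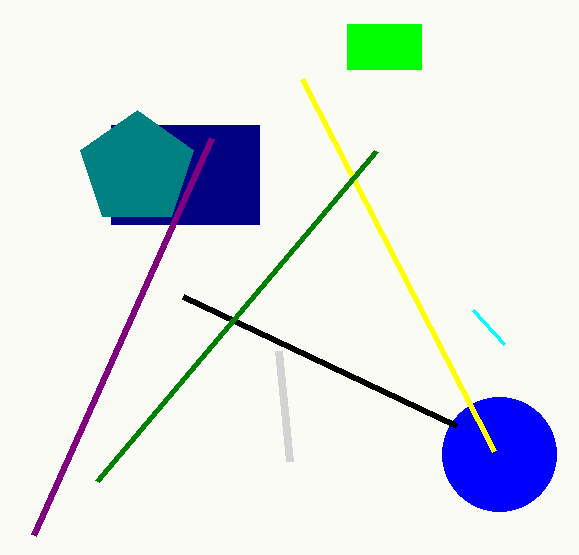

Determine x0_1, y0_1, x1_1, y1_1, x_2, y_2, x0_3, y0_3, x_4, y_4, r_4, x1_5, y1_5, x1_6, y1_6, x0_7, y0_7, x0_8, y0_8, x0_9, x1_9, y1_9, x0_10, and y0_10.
x0_1 = 111, y0_1 = 125, x1_1 = 259, y1_1 = 224, x_2 = 137, y_2 = 169, x0_3 = 34, y0_3 = 535, x_4 = 499, y_4 = 454, r_4 = 57, x1_5 = 504, y1_5 = 344, x1_6 = 183, y1_6 = 297, x0_7 = 302, y0_7 = 79, x0_8 = 97, y0_8 = 481, x0_9 = 347, x1_9 = 421, y1_9 = 69, x0_10 = 290, y0_10 = 461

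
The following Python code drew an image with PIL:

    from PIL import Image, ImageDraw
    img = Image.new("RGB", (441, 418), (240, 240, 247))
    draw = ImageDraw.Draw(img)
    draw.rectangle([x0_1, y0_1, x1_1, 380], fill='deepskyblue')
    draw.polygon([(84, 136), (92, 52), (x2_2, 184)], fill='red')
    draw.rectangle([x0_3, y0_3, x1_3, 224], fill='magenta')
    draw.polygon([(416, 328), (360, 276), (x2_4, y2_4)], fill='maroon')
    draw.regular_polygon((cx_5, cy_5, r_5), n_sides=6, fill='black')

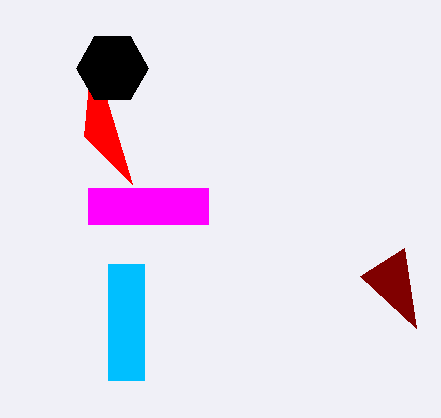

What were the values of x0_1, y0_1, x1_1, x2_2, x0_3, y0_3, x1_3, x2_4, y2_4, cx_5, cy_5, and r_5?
x0_1 = 108, y0_1 = 264, x1_1 = 144, x2_2 = 132, x0_3 = 88, y0_3 = 188, x1_3 = 208, x2_4 = 404, y2_4 = 248, cx_5 = 112, cy_5 = 68, r_5 = 36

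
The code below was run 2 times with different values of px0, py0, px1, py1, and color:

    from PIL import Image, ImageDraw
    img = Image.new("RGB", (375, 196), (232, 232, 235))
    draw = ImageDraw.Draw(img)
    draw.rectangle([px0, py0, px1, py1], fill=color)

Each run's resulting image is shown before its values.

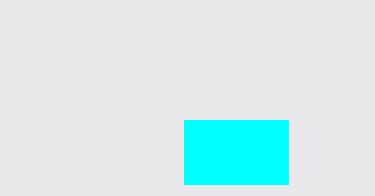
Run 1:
px0 = 184, py0 = 120, px1 = 288, py1 = 184, color = 'cyan'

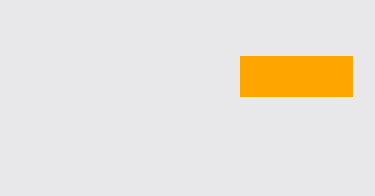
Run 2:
px0 = 240, py0 = 56, px1 = 352, py1 = 96, color = 'orange'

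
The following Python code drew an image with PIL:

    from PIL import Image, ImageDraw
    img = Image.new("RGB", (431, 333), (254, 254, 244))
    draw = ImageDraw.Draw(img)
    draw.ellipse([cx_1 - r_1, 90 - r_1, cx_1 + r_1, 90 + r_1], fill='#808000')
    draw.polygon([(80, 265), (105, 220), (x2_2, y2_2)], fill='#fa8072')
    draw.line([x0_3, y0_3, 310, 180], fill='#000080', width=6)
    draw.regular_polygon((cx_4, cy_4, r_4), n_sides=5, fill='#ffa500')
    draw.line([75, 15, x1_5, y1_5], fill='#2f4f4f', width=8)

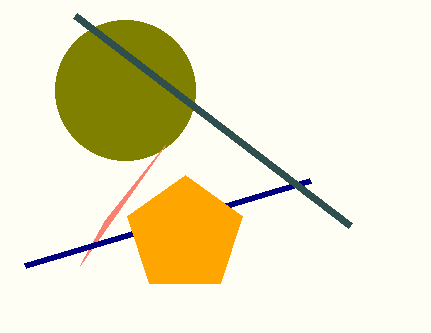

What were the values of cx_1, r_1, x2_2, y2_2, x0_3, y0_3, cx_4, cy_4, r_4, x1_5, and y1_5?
cx_1 = 125; r_1 = 70; x2_2 = 165; y2_2 = 145; x0_3 = 25; y0_3 = 265; cx_4 = 185; cy_4 = 235; r_4 = 60; x1_5 = 350; y1_5 = 225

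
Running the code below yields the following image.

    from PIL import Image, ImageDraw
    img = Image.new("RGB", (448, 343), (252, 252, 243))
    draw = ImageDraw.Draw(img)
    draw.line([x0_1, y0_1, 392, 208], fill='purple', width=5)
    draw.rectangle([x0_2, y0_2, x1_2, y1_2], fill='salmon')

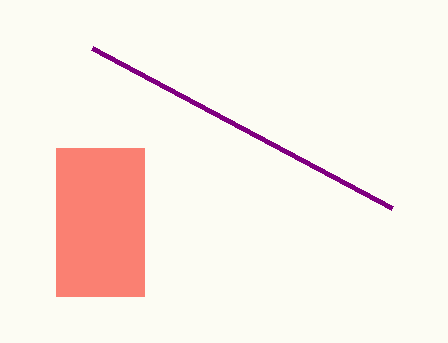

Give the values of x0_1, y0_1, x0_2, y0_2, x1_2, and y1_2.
x0_1 = 92, y0_1 = 48, x0_2 = 56, y0_2 = 148, x1_2 = 144, y1_2 = 296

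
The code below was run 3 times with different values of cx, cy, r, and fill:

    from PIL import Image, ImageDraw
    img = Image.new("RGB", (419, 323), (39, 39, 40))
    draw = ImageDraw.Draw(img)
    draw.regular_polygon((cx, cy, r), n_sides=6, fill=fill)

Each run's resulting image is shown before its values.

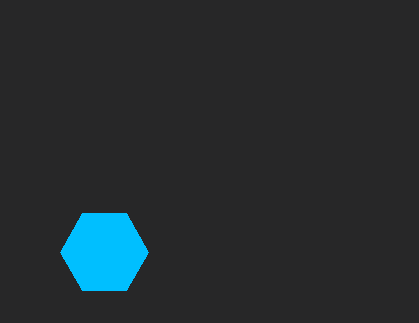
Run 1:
cx = 104
cy = 252
r = 44
fill = 'deepskyblue'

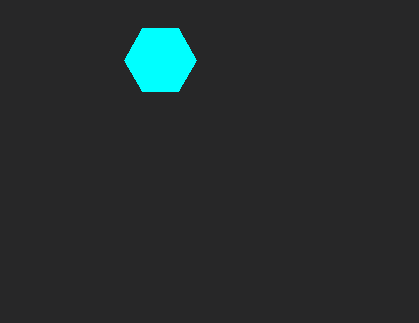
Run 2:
cx = 160, cy = 60, r = 36, fill = 'cyan'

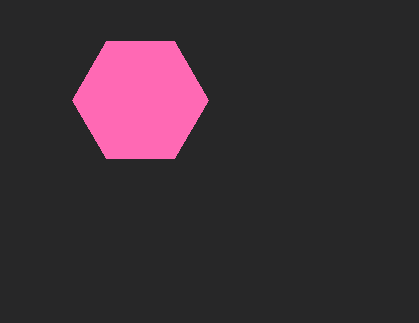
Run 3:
cx = 140; cy = 100; r = 68; fill = 'hotpink'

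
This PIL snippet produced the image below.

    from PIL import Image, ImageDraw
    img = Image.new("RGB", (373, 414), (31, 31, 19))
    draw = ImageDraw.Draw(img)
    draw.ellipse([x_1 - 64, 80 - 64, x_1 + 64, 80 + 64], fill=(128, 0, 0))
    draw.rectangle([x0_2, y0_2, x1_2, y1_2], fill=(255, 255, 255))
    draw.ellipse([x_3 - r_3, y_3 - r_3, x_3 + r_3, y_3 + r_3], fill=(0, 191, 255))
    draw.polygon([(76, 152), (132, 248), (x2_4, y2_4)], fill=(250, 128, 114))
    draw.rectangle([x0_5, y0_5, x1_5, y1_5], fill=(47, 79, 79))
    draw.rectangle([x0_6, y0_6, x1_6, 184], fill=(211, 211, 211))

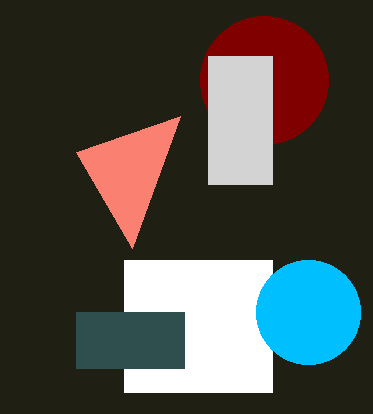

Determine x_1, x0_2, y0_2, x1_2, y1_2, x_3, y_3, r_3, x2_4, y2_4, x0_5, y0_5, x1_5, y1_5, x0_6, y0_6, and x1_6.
x_1 = 264, x0_2 = 124, y0_2 = 260, x1_2 = 272, y1_2 = 392, x_3 = 308, y_3 = 312, r_3 = 52, x2_4 = 180, y2_4 = 116, x0_5 = 76, y0_5 = 312, x1_5 = 184, y1_5 = 368, x0_6 = 208, y0_6 = 56, x1_6 = 272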